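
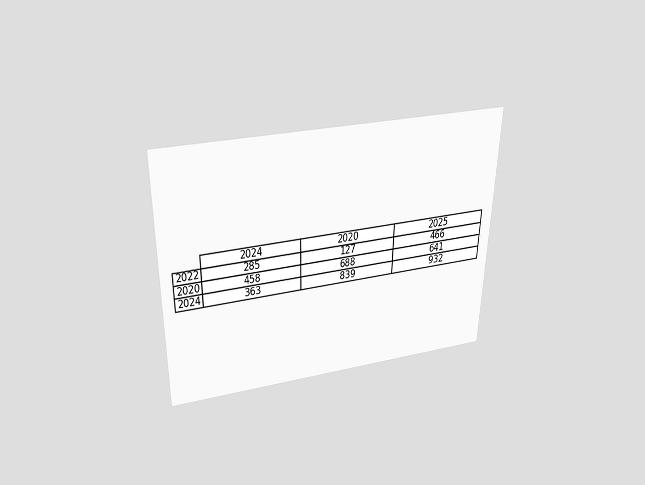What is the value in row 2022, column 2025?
466

The chart is viewed slightly from above. The (2022, 2025) cell reads 466.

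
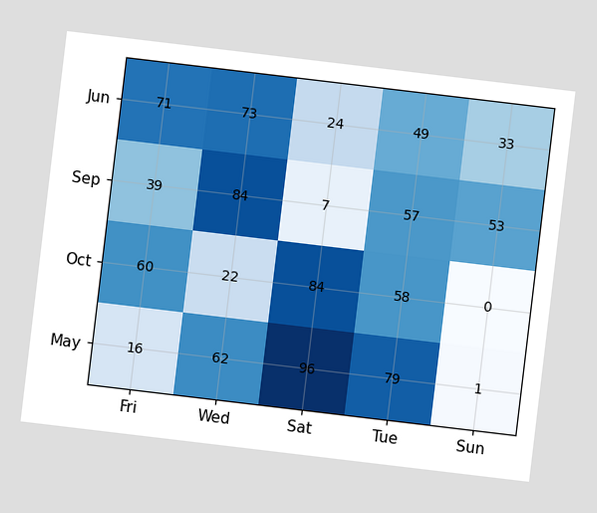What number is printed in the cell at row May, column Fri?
The chart is tilted about 7° clockwise. The (May, Fri) cell reads 16.

16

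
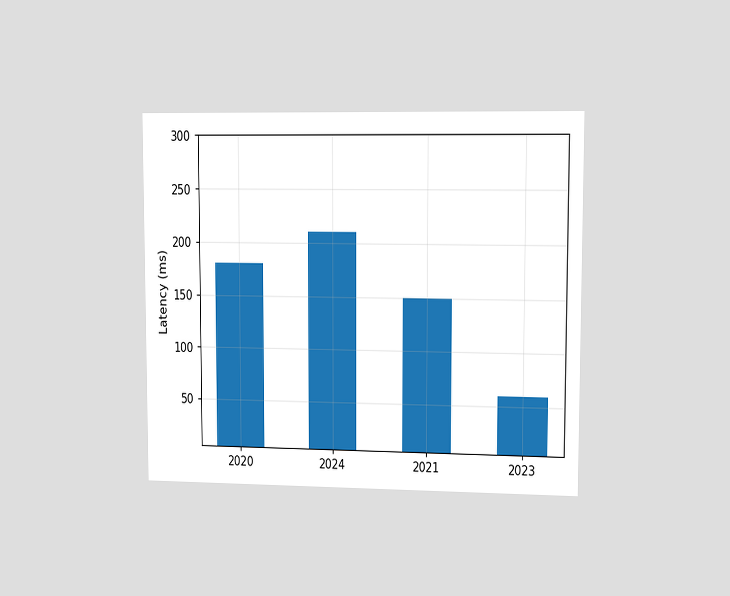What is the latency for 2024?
The chart is viewed slightly from the right. Reading along the chart's y-axis, the 2024 bar reaches 210ms.

210ms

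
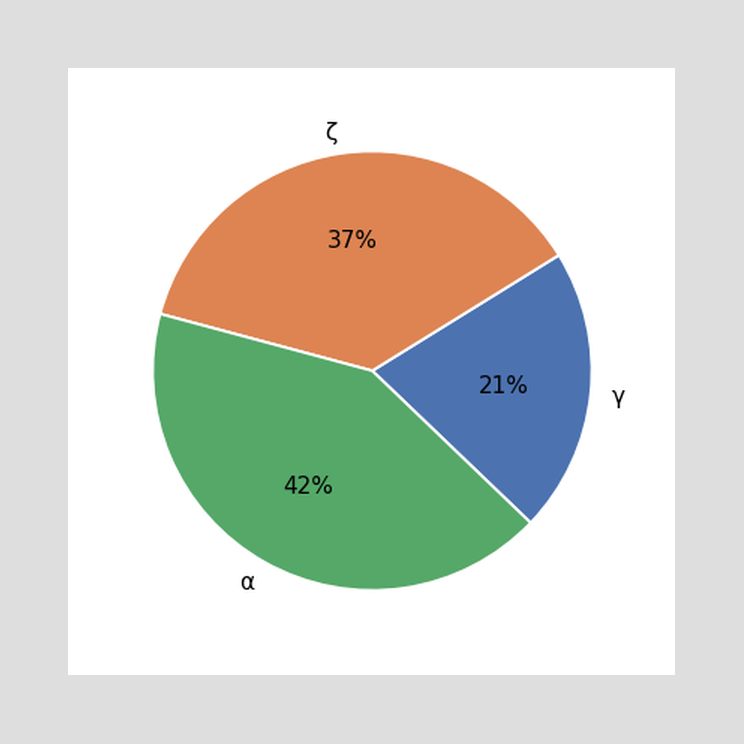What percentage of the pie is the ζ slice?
37%

The ζ slice takes up 37% of the pie.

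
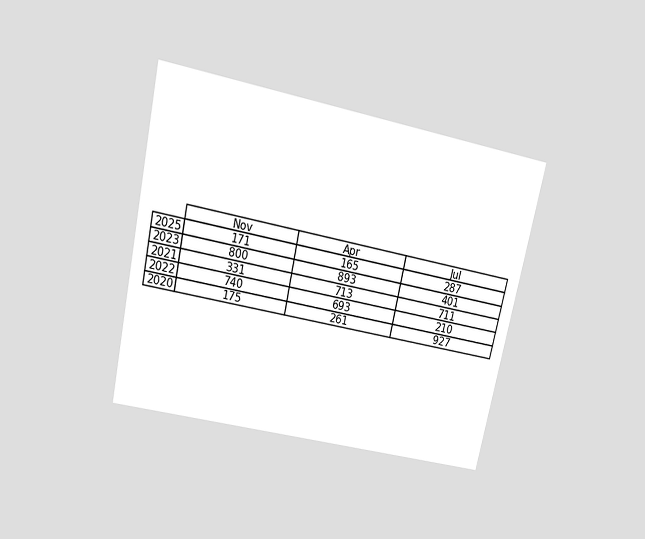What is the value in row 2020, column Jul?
The chart is tilted about 12° clockwise and viewed slightly from above. The (2020, Jul) cell reads 927.

927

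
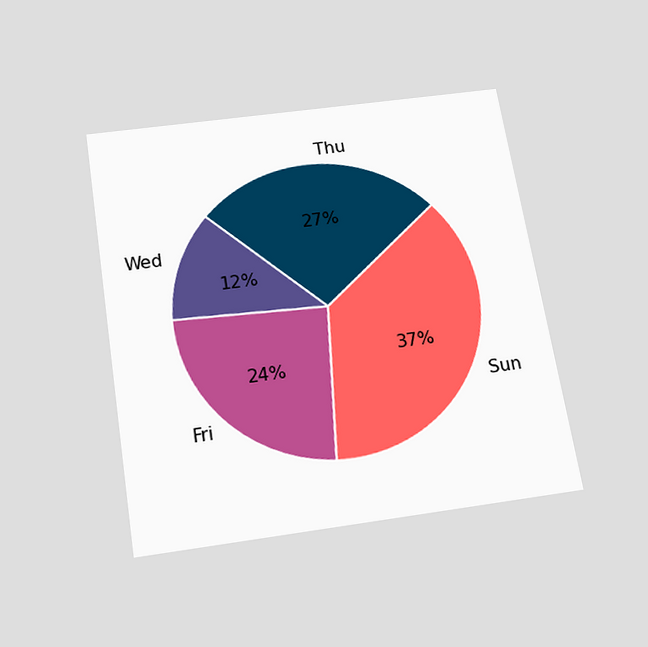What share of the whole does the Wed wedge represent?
12%

The chart is tilted about 9° counter-clockwise and viewed slightly from below. The Wed slice takes up 12% of the pie.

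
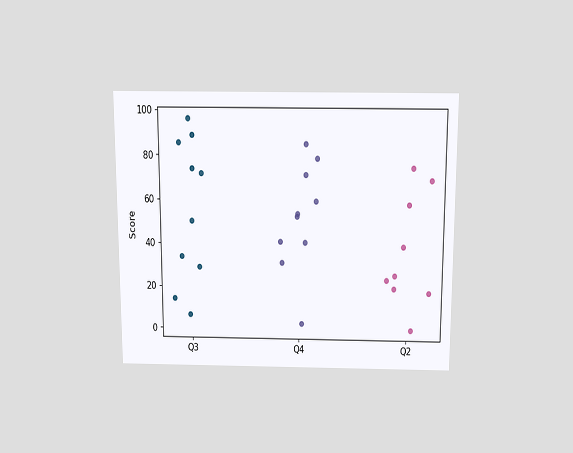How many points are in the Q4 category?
The chart is viewed slightly from above. Counting the markers in the Q4 column gives 10.

10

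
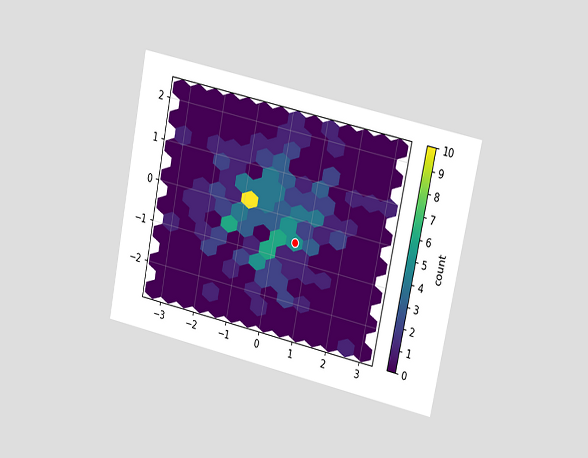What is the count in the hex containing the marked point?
5

The chart is tilted about 12° clockwise and viewed at a slight angle. The marked hex reads 5 on the colorbar.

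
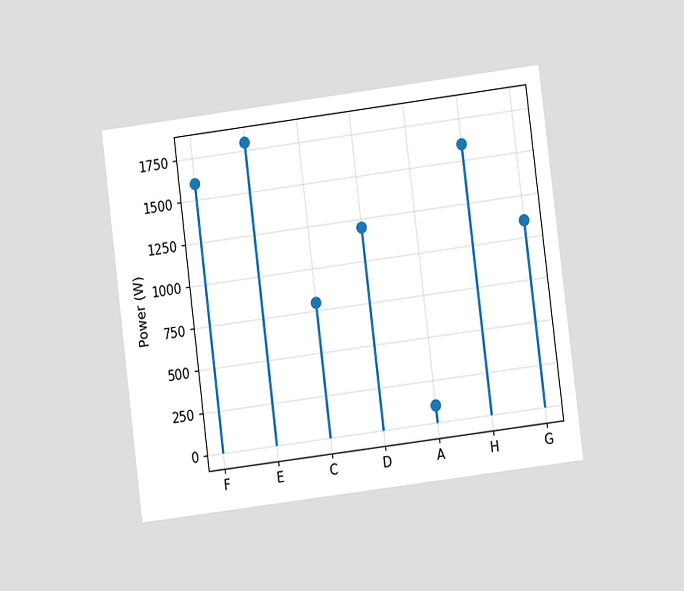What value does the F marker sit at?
1600W

The chart is tilted about 7° counter-clockwise and viewed at a slight angle. The F marker sits at 1600W.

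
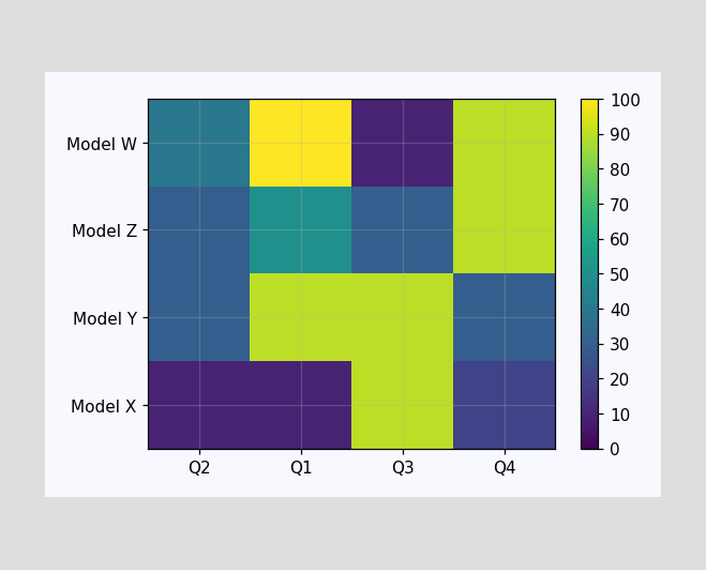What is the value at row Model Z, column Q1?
Matching cell (Model Z, Q1) against the colorbar gives 50.

50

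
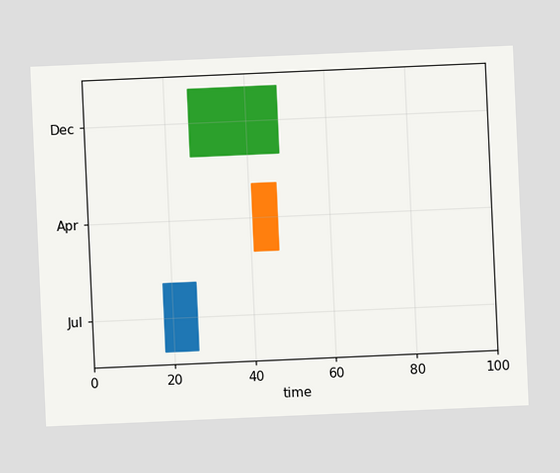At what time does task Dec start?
26

The chart is tilted about 3° counter-clockwise. The Dec bar begins at t=26.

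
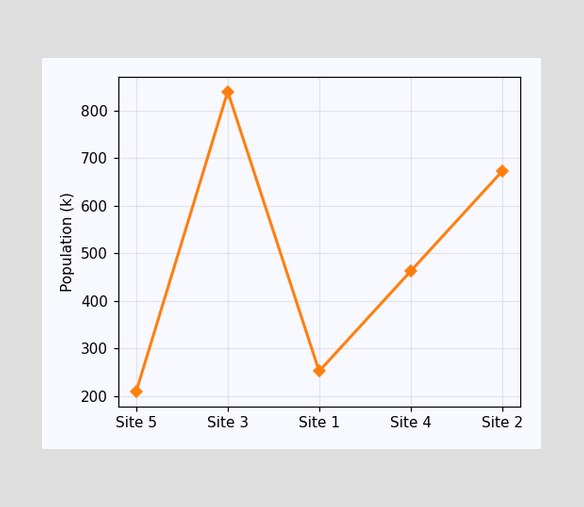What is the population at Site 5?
210k

At Site 5, the line is at 210k.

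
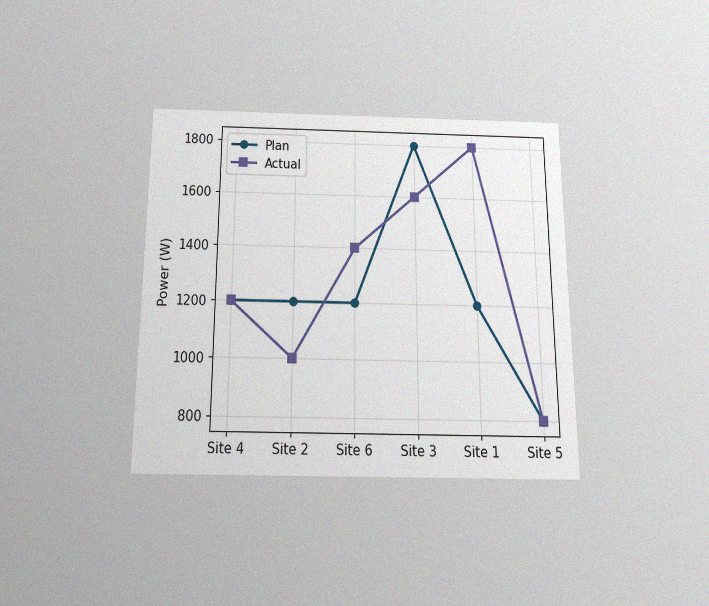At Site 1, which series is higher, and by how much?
The chart is viewed slightly from below, with some photo noise. At Site 1, Actual sits above the other line by 600W.

Actual, by 600W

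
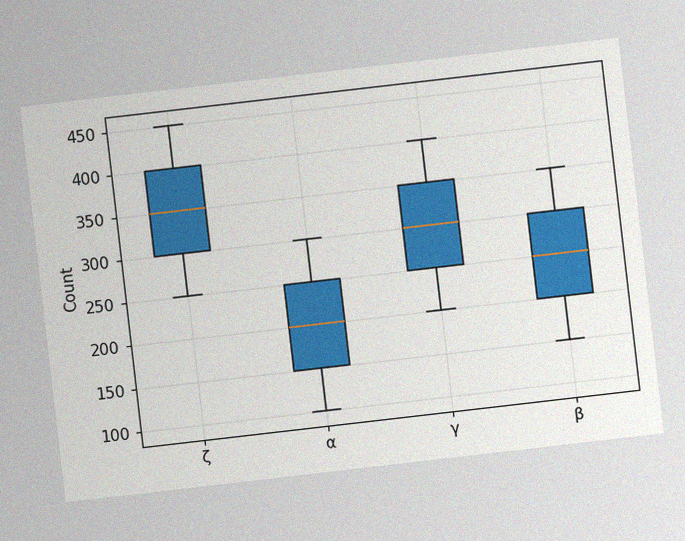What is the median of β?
The chart is tilted about 7° counter-clockwise, with some photo noise. The median line in the β box sits at 250.

250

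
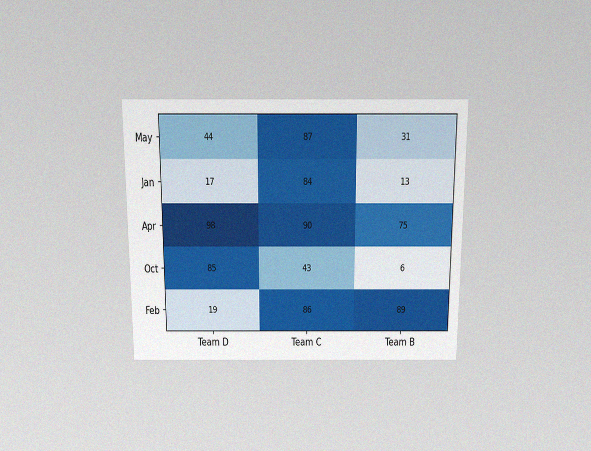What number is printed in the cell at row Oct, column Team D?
The chart is viewed slightly from above, with some photo noise. The (Oct, Team D) cell reads 85.

85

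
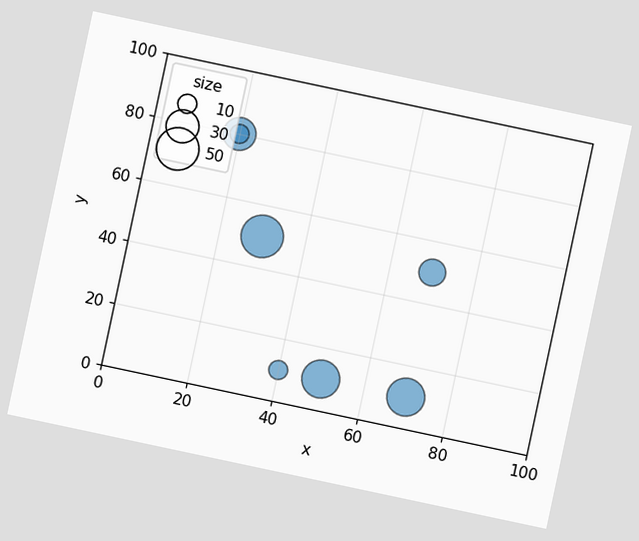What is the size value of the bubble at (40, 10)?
10

The chart is tilted about 12° clockwise. Matching the bubble at (40, 10) against the size legend gives 10.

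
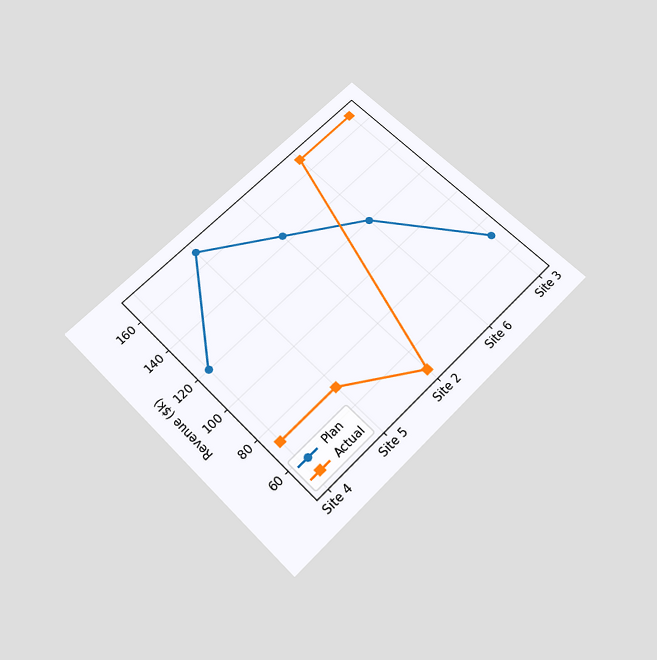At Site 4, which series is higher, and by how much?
Plan, by $48k

The chart is tilted about 45° counter-clockwise and viewed slightly from below. At Site 4, Plan sits above the other line by $48k.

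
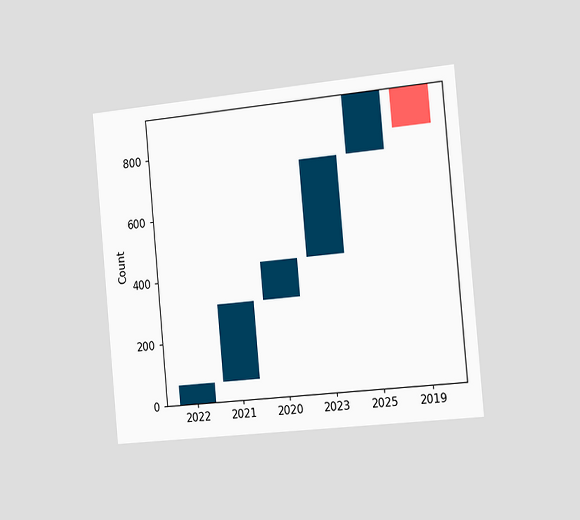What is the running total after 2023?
744

The chart is tilted about 5° counter-clockwise and viewed slightly from the right. After 2023 the running total reaches 744.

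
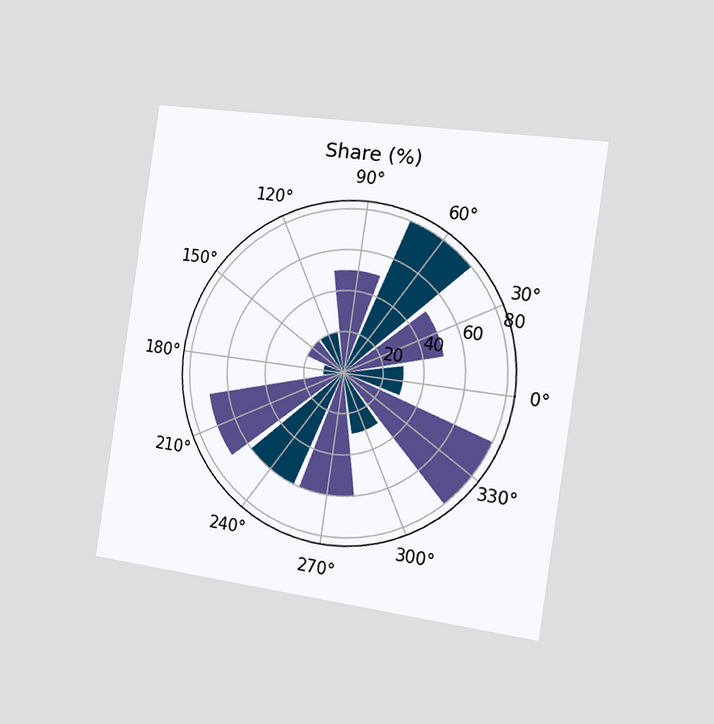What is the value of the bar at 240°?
The chart is tilted about 8° clockwise and viewed slightly from the right. The bar at 240° reaches 60% on the radial axis.

60%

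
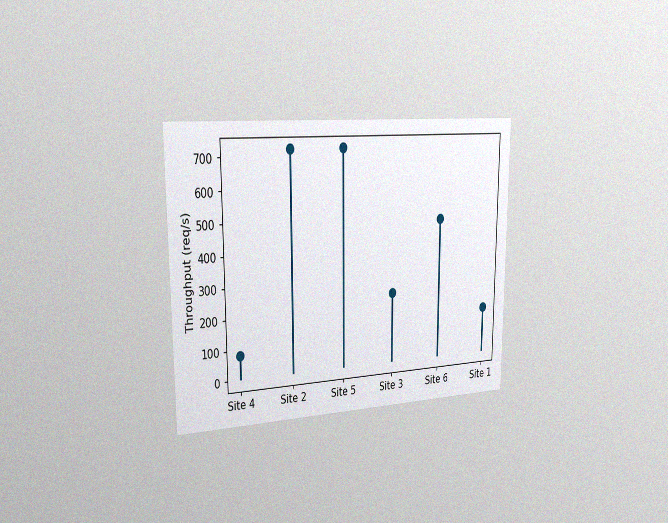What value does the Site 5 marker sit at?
The chart is viewed slightly from the left, with some photo noise. The Site 5 marker sits at 720req/s.

720req/s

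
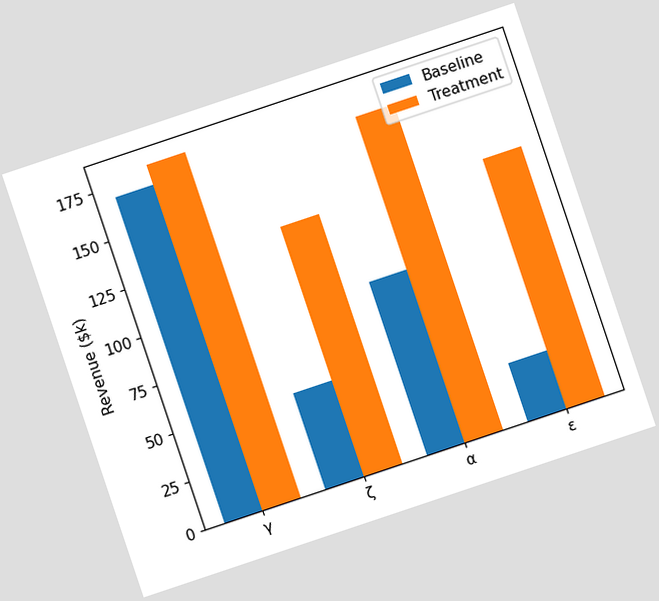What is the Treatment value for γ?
$180k

The chart is tilted about 19° counter-clockwise. The Treatment bar at γ reaches $180k on the y-axis.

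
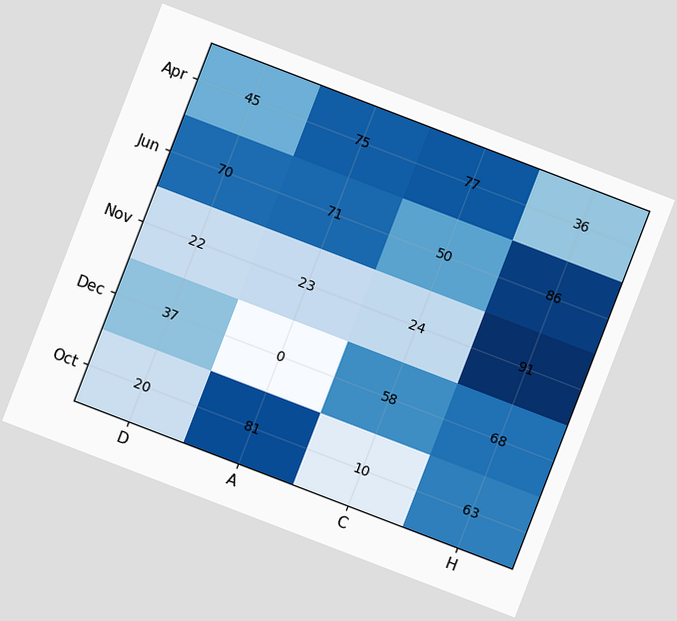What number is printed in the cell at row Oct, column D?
The chart is tilted about 21° clockwise. The (Oct, D) cell reads 20.

20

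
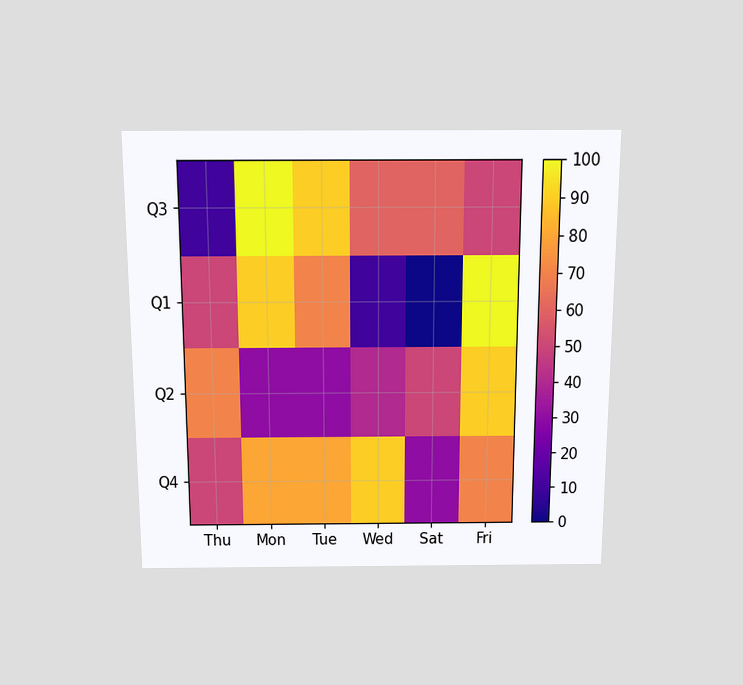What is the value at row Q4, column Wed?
90

The chart is viewed slightly from above. Matching cell (Q4, Wed) against the colorbar gives 90.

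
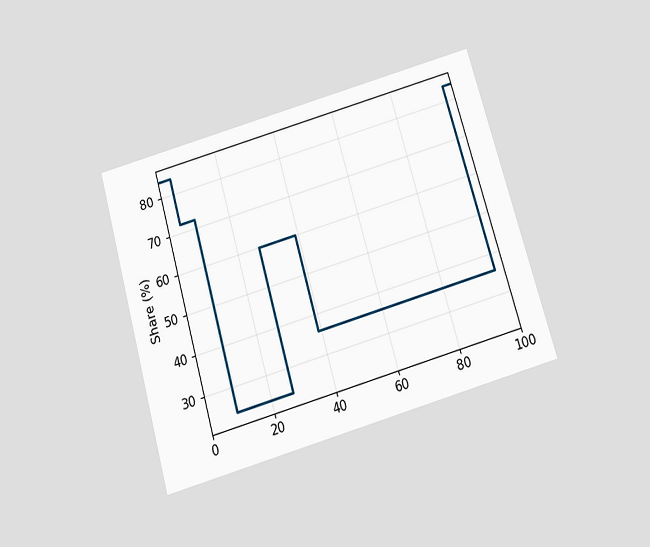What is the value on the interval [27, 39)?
The chart is tilted about 16° counter-clockwise and viewed slightly from below. On [27, 39) the step sits at 60%.

60%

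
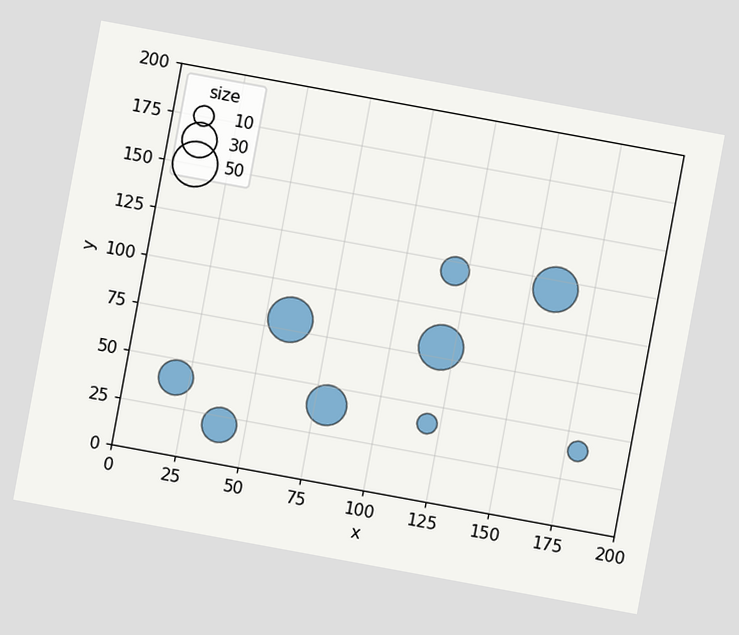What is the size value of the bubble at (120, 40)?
10

The chart is tilted about 10° clockwise. Matching the bubble at (120, 40) against the size legend gives 10.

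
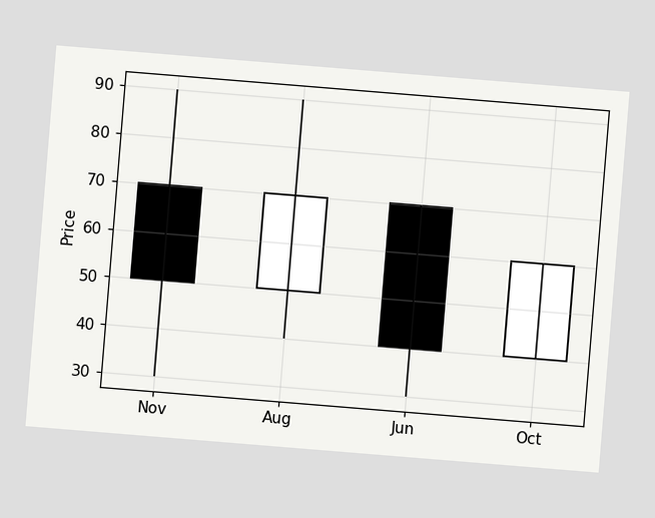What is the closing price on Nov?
The chart is tilted about 5° clockwise. The Nov candle closes at 50.

50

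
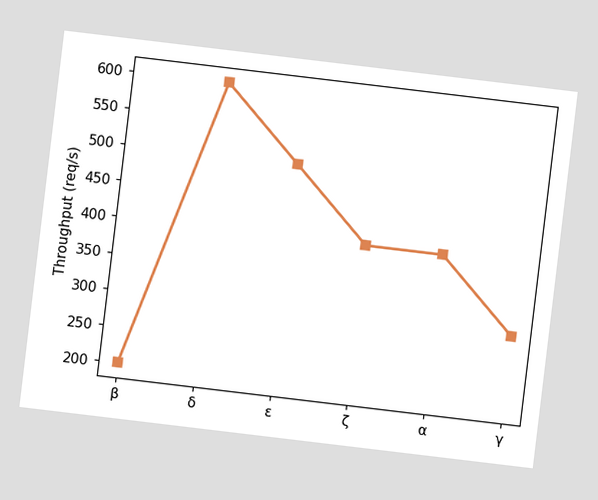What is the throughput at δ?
The chart is tilted about 7° clockwise. At δ, the line is at 600req/s.

600req/s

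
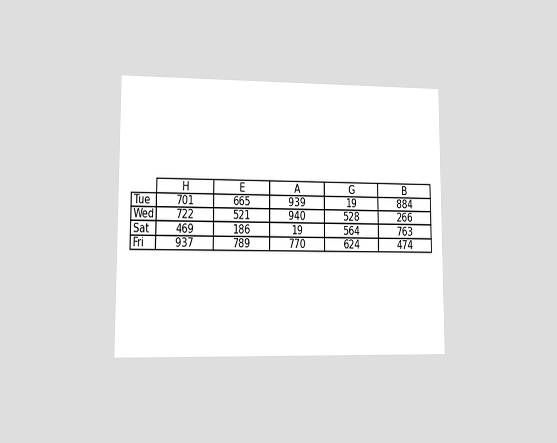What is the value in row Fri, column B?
The chart is viewed at a slight angle. The (Fri, B) cell reads 474.

474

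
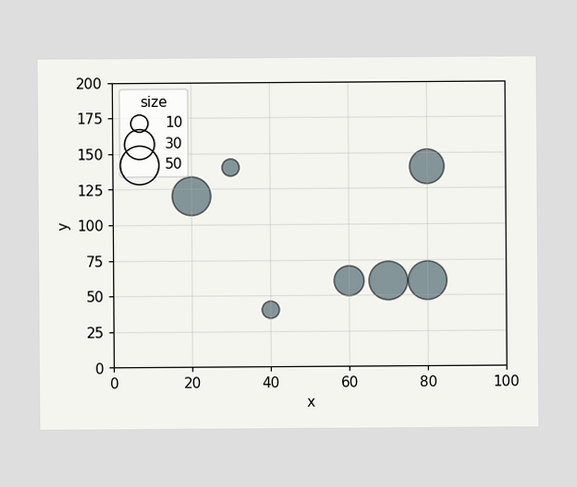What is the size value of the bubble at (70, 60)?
Matching the bubble at (70, 60) against the size legend gives 50.

50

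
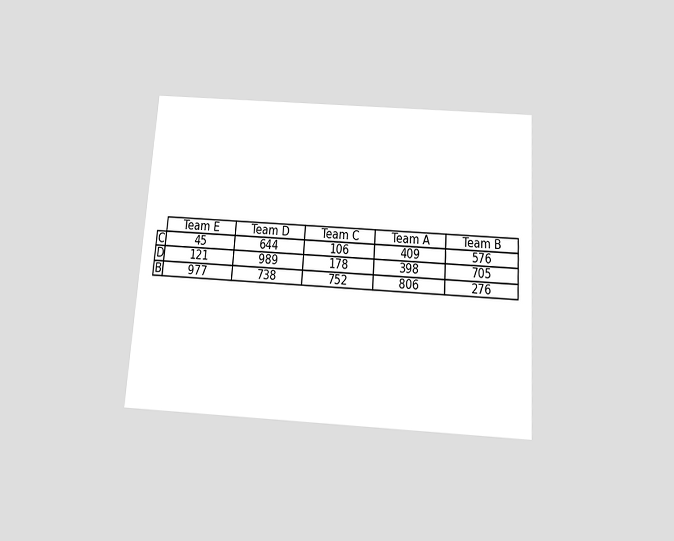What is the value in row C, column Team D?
The chart is tilted about 4° clockwise and viewed slightly from below. The (C, Team D) cell reads 644.

644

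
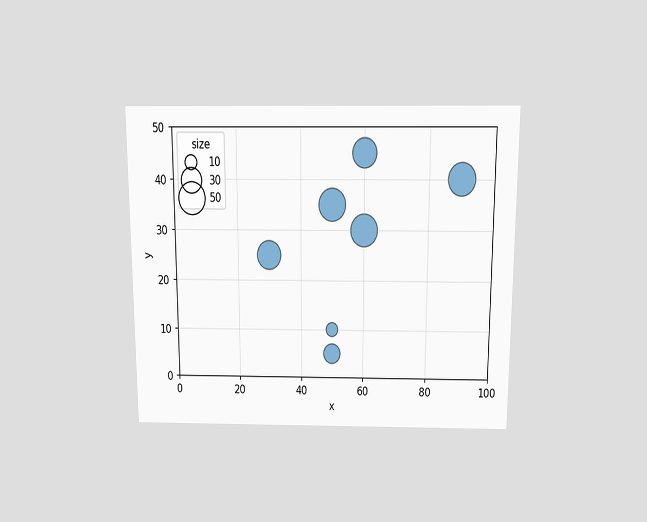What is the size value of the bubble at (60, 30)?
50

The chart is viewed slightly from above. Matching the bubble at (60, 30) against the size legend gives 50.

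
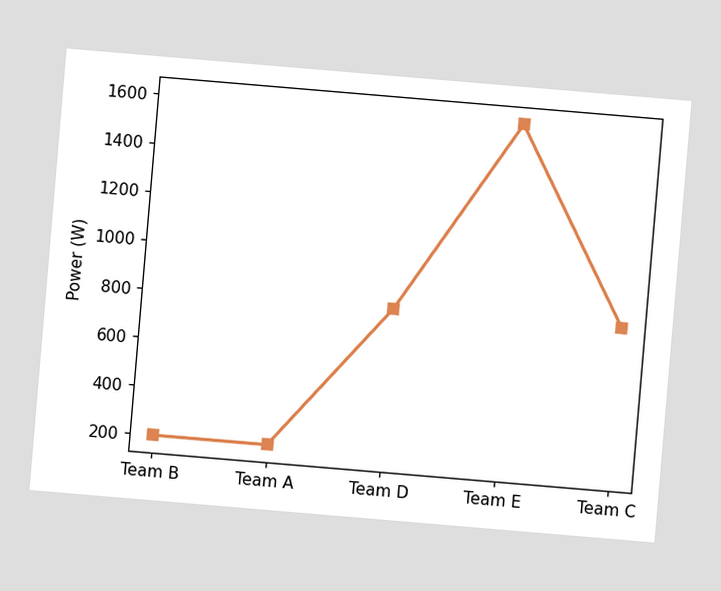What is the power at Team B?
200W

The chart is tilted about 5° clockwise. At Team B, the line is at 200W.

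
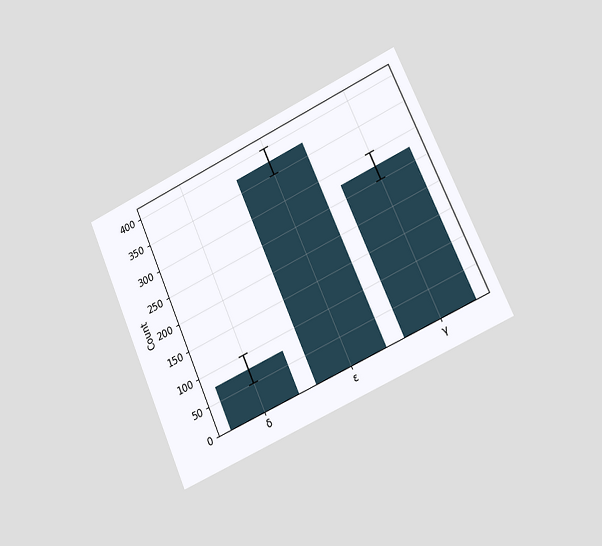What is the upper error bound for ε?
The chart is tilted about 24° counter-clockwise and viewed slightly from the right. The ε bar's upper whisker reaches 400.

400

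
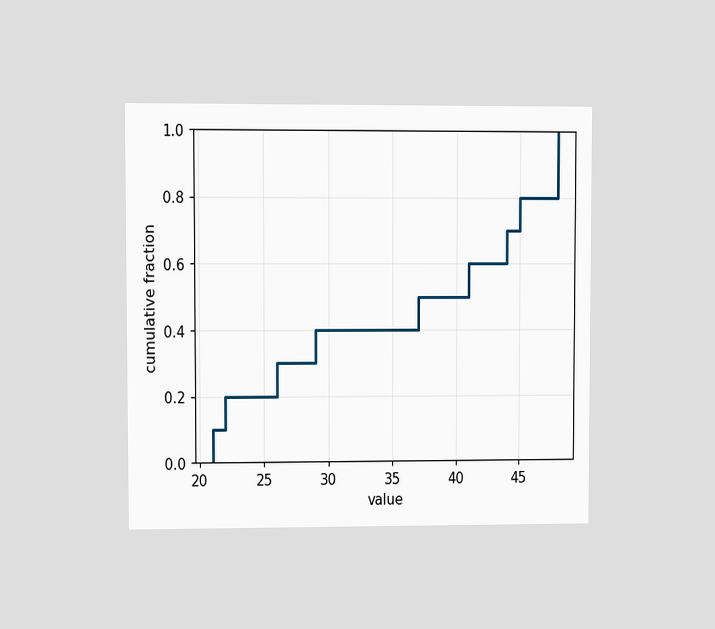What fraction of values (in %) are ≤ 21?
The chart is viewed at a slight angle. At x=21 the ECDF step is at 10%.

10%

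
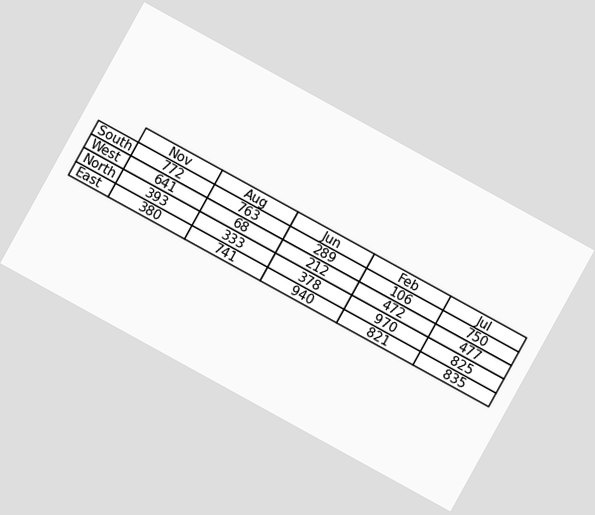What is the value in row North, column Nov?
393

The chart is tilted about 29° clockwise. The (North, Nov) cell reads 393.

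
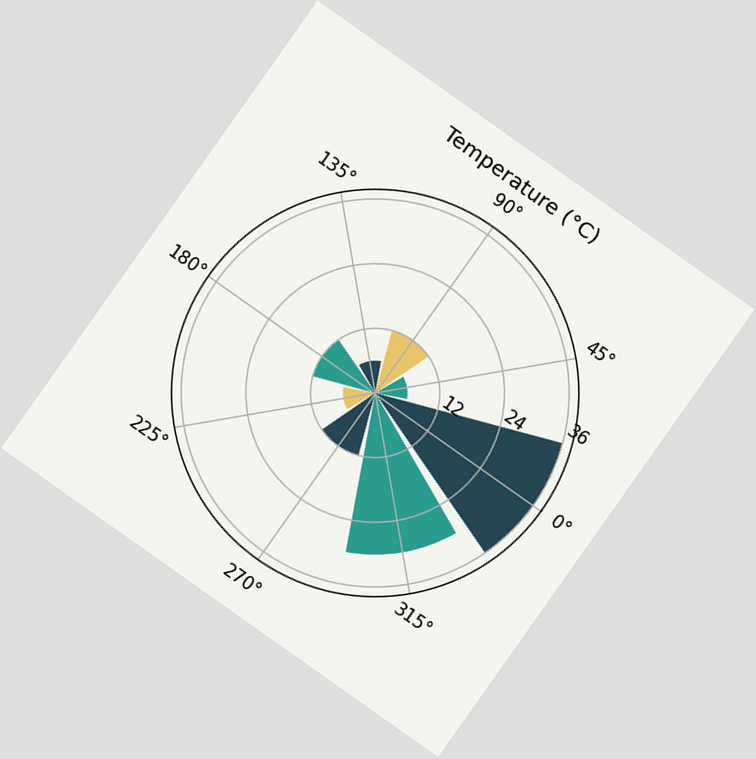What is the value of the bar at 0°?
The chart is tilted about 35° clockwise. The bar at 0° reaches 36°C on the radial axis.

36°C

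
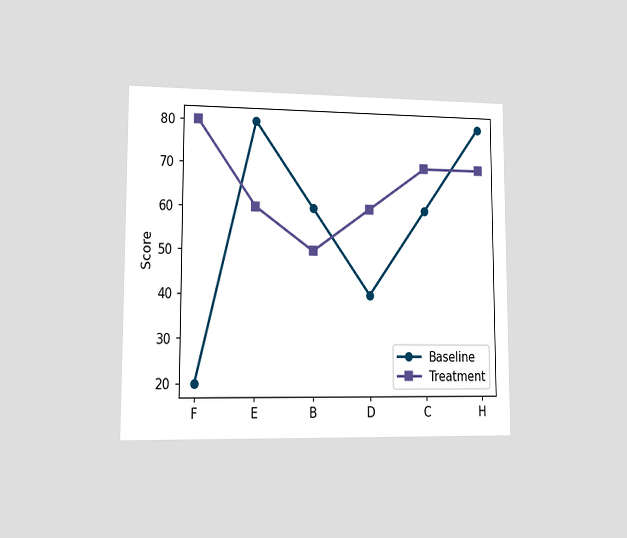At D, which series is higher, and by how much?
The chart is viewed at a slight angle. At D, Treatment sits above the other line by 20.

Treatment, by 20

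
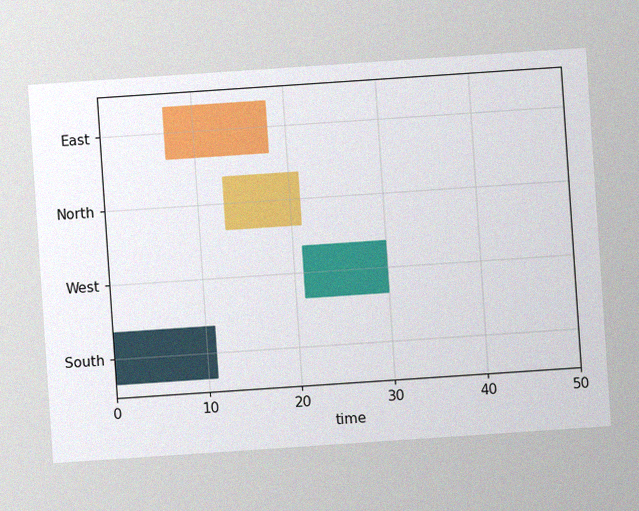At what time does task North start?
13

The chart is tilted about 4° counter-clockwise, with some photo noise. The North bar begins at t=13.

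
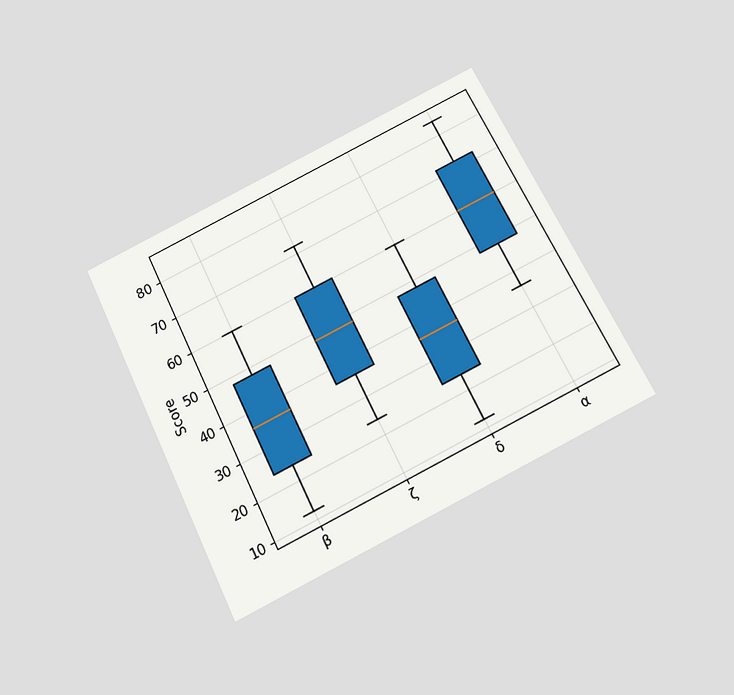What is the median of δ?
The chart is tilted about 26° counter-clockwise and viewed slightly from below. The median line in the δ box sits at 36.

36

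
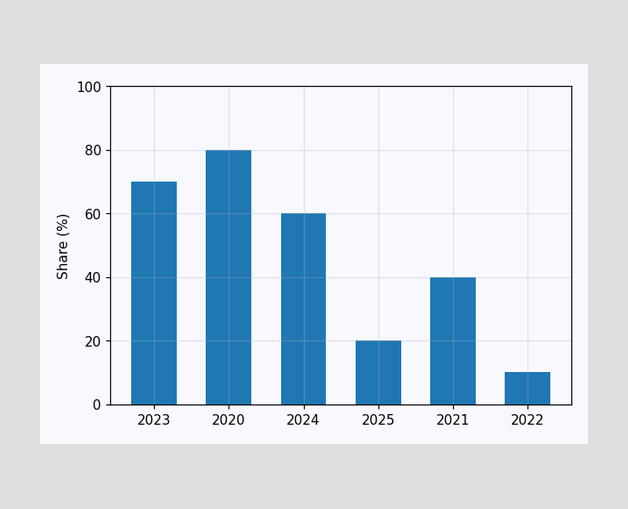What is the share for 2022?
Reading along the chart's y-axis, the 2022 bar reaches 10%.

10%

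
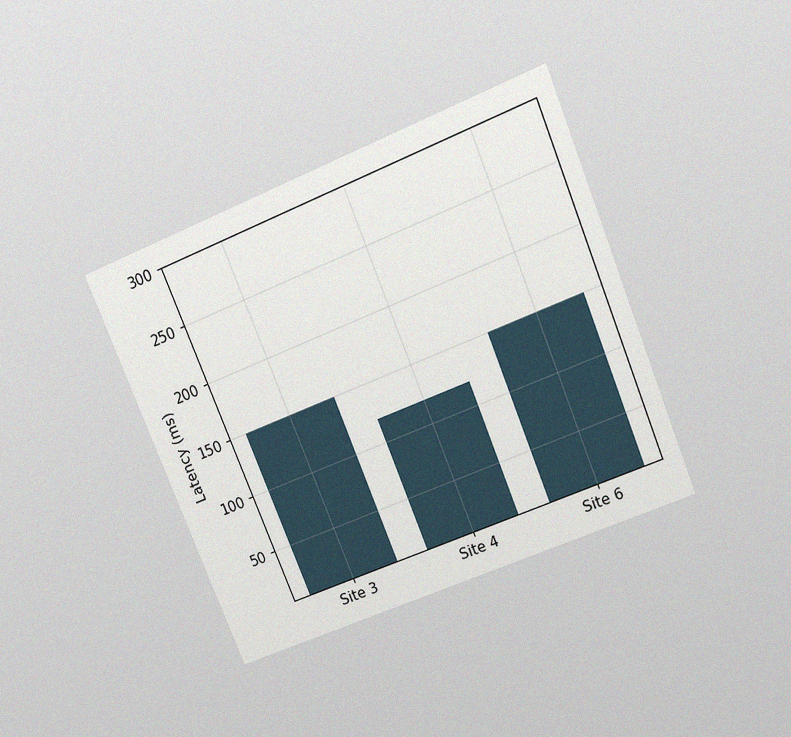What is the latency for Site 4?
The chart is tilted about 22° counter-clockwise and viewed at a slight angle, with some photo noise. Reading along the chart's y-axis, the Site 4 bar reaches 120ms.

120ms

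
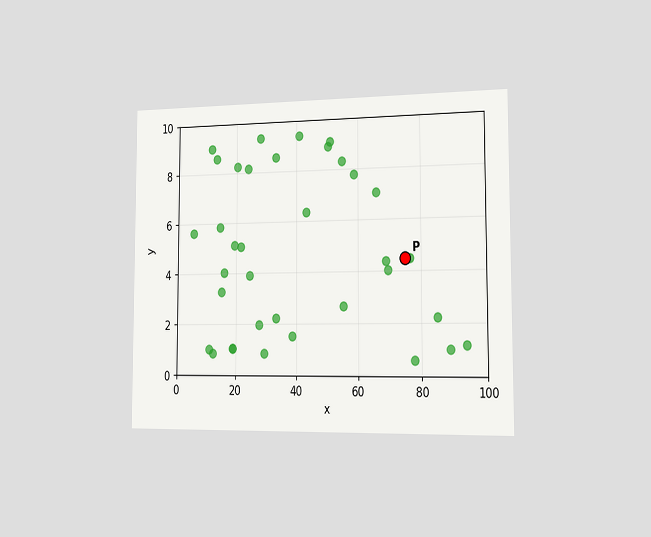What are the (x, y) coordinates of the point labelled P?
The chart is viewed slightly from the right. Following the gridlines from P to each axis, P sits at (75, 4.5).

(75, 4.5)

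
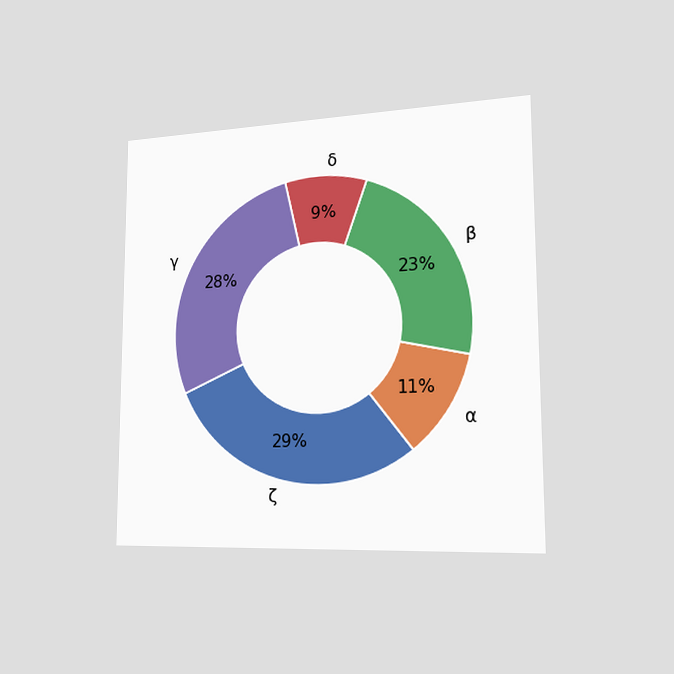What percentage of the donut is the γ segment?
The chart is viewed slightly from the right. The γ segment takes up 28% of the ring.

28%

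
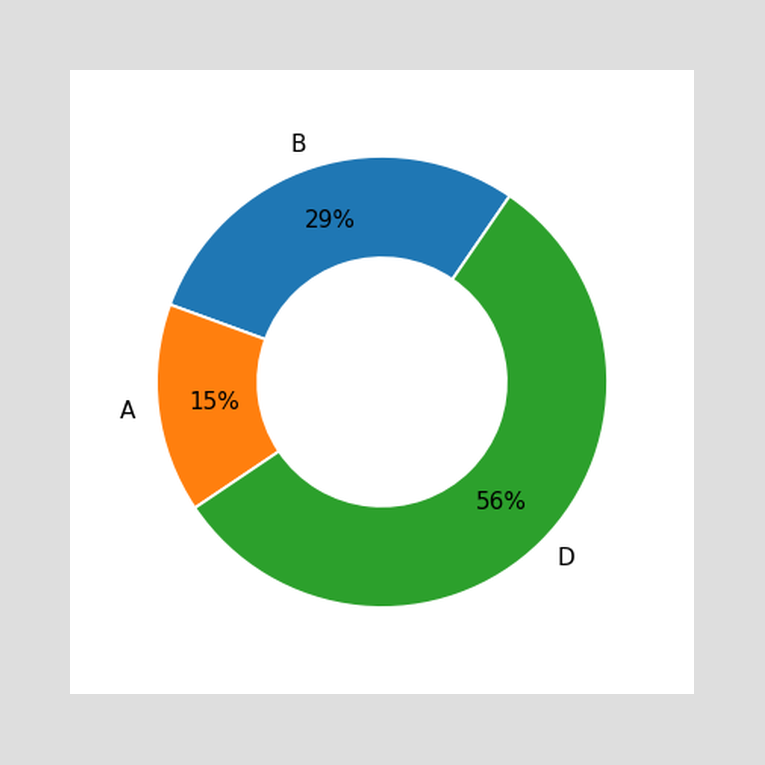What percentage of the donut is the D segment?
The D segment takes up 56% of the ring.

56%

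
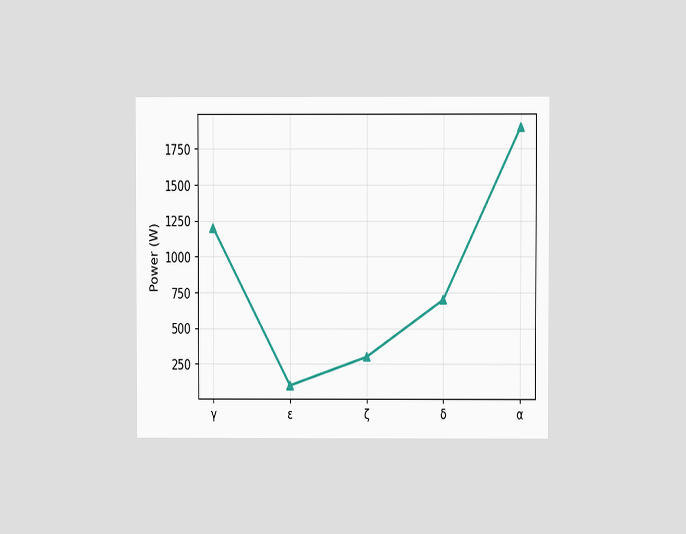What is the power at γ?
The chart is viewed at a slight angle. At γ, the line is at 1200W.

1200W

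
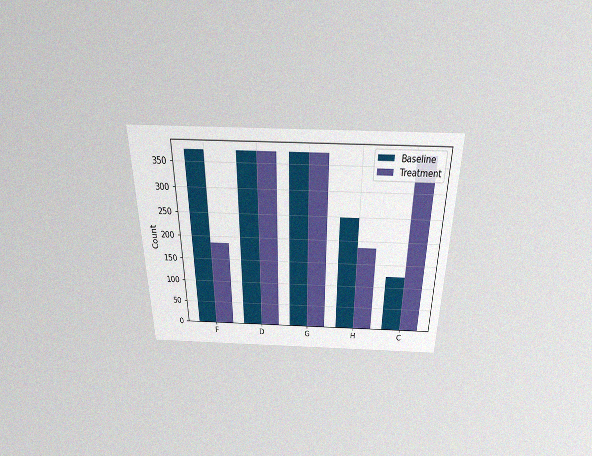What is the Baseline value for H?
The chart is viewed slightly from above, with some photo noise. The Baseline bar at H reaches 248 on the y-axis.

248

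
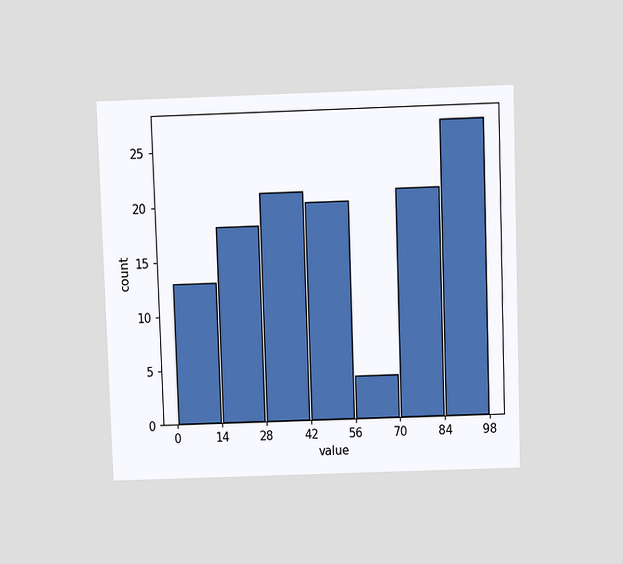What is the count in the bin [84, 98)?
27

The chart is viewed slightly from above. The [84, 98) bin has height 27.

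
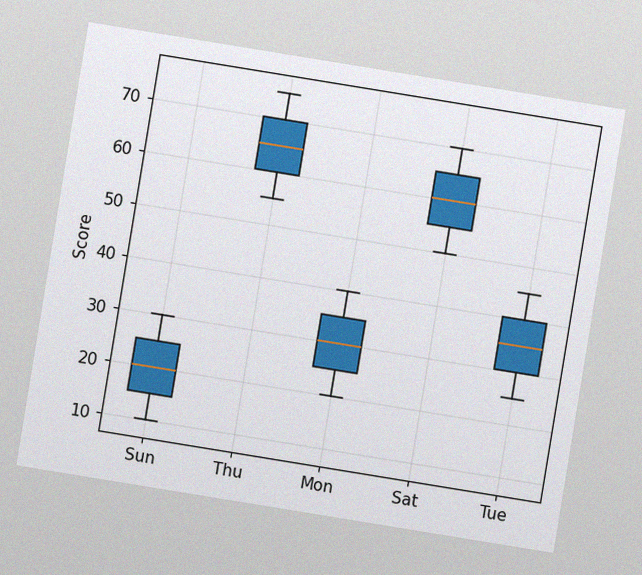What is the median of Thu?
65

The chart is tilted about 9° clockwise, with some photo noise. The median line in the Thu box sits at 65.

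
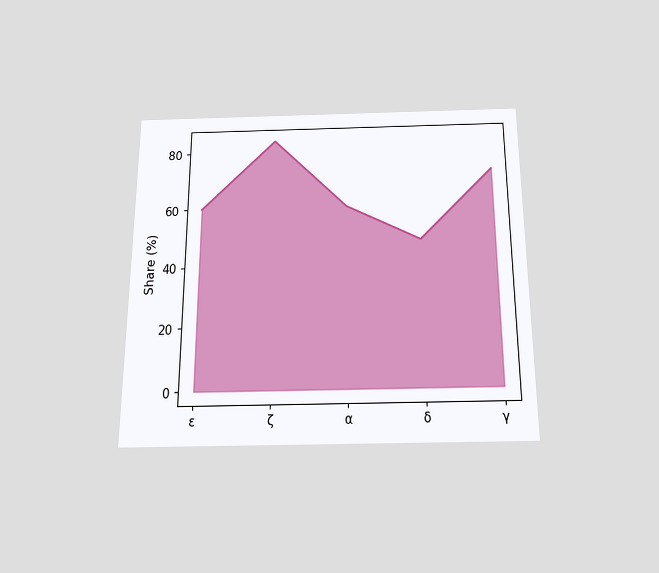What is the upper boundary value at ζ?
The chart is viewed slightly from below. At ζ the upper boundary is at 84%.

84%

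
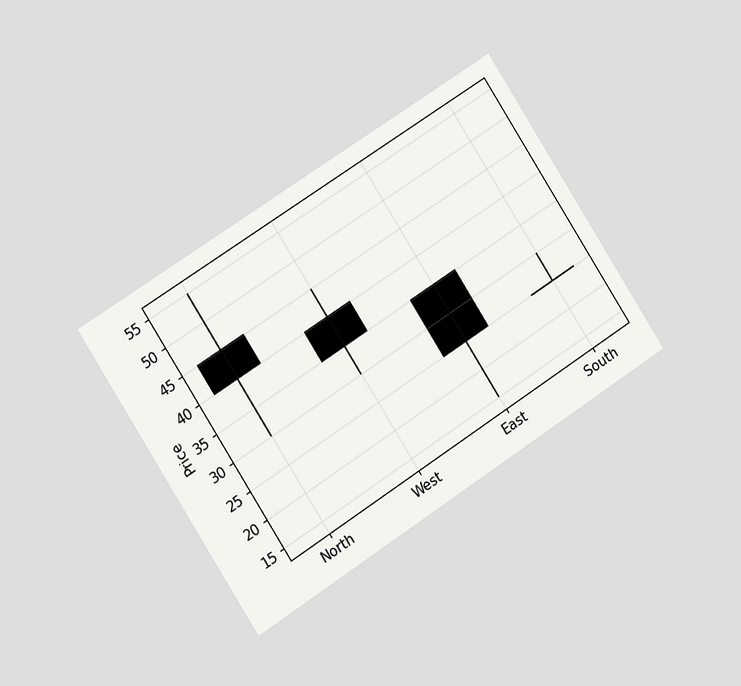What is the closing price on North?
The chart is tilted about 33° counter-clockwise and viewed slightly from the left. The North candle closes at 40.

40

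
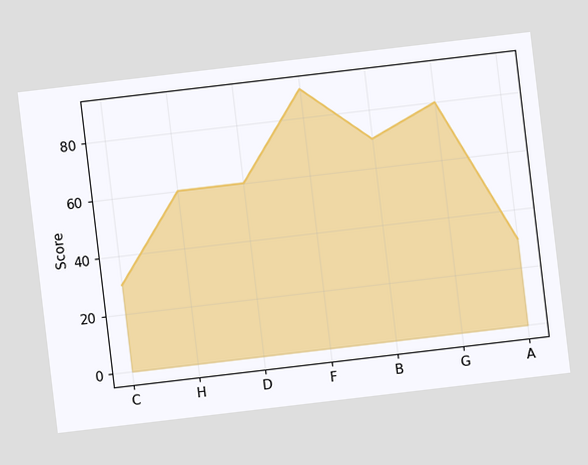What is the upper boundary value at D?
The chart is tilted about 7° counter-clockwise. At D the upper boundary is at 60.

60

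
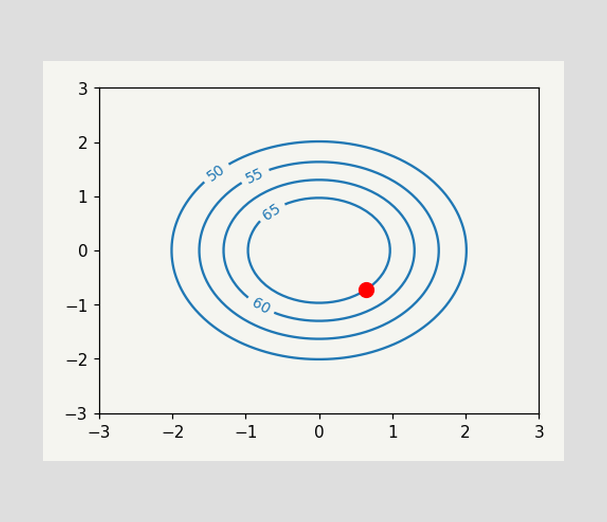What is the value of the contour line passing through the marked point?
65

The marked point sits on the contour labelled 65.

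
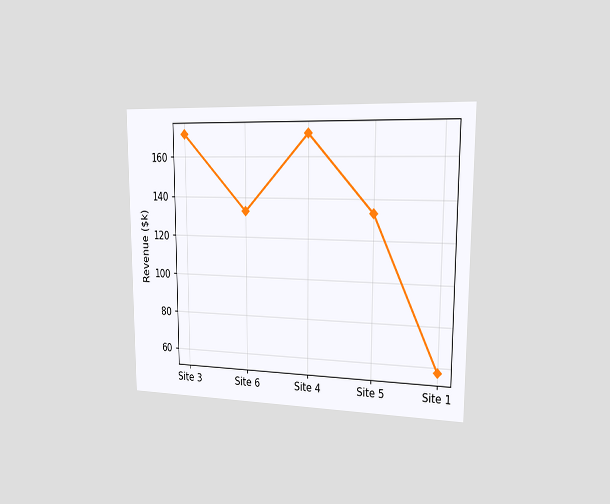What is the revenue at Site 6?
$133k

The chart is viewed slightly from the right. At Site 6, the line is at $133k.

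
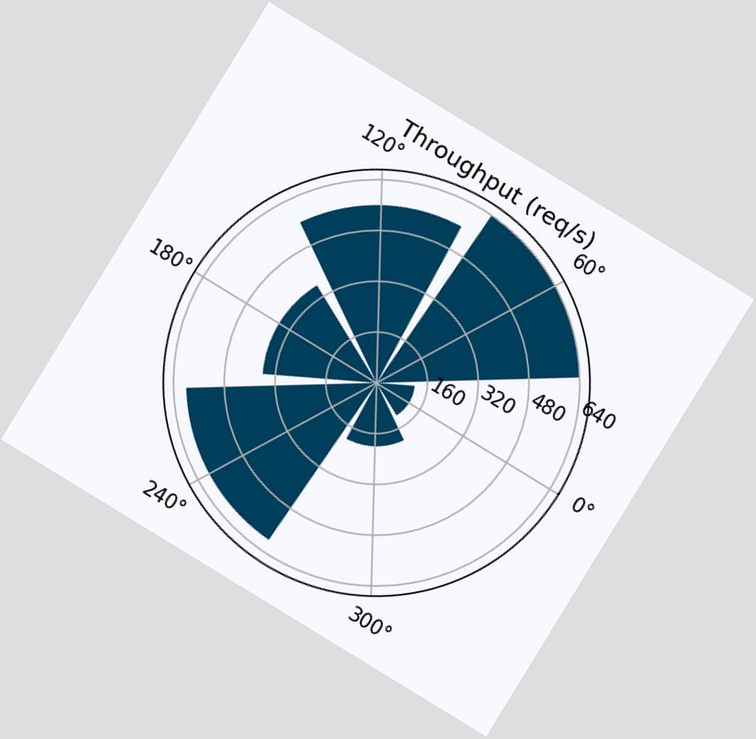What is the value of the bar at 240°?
The chart is tilted about 31° clockwise. The bar at 240° reaches 600req/s on the radial axis.

600req/s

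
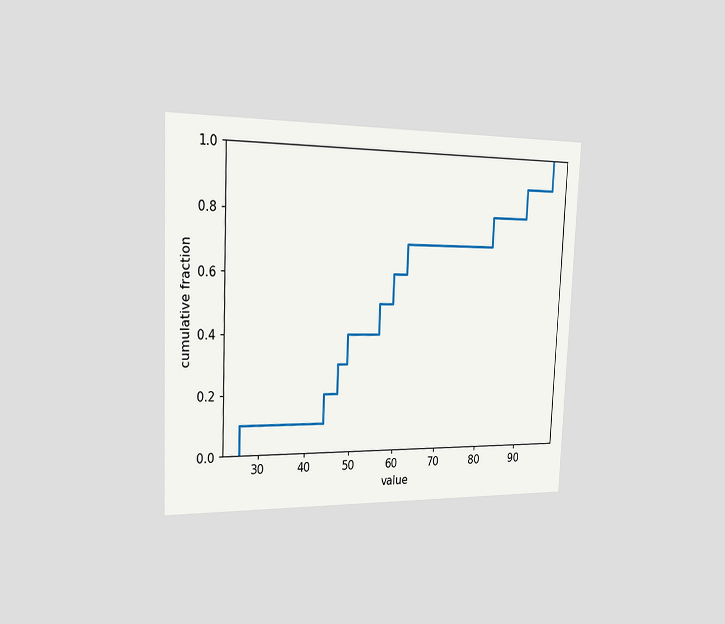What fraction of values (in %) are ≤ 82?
80%

The chart is tilted about 2° clockwise and viewed slightly from the left. At x=82 the ECDF step is at 80%.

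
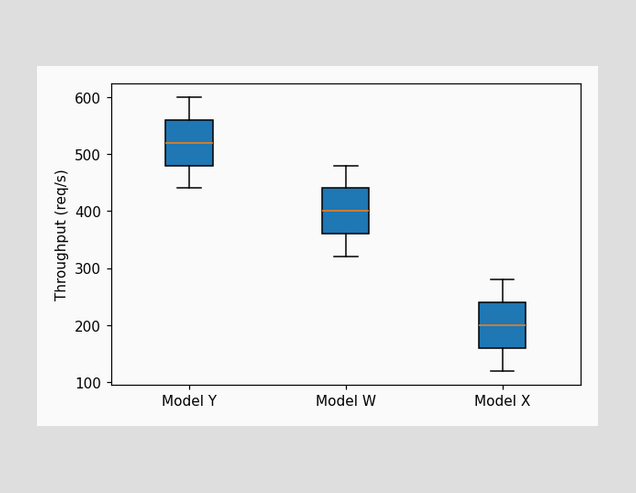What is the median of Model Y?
The median line in the Model Y box sits at 520req/s.

520req/s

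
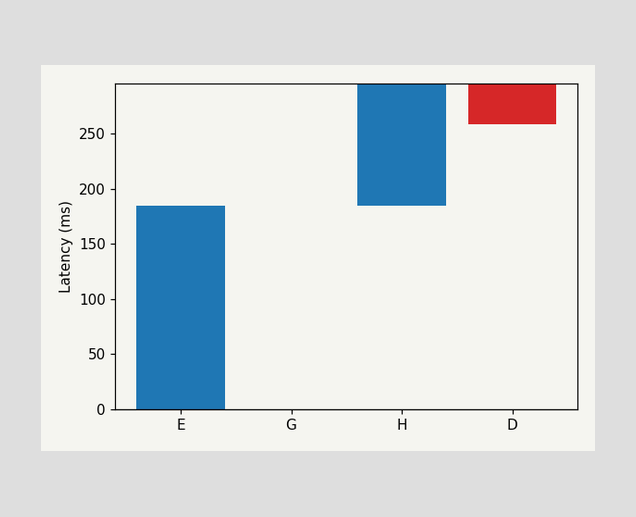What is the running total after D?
259ms

After D the running total reaches 259ms.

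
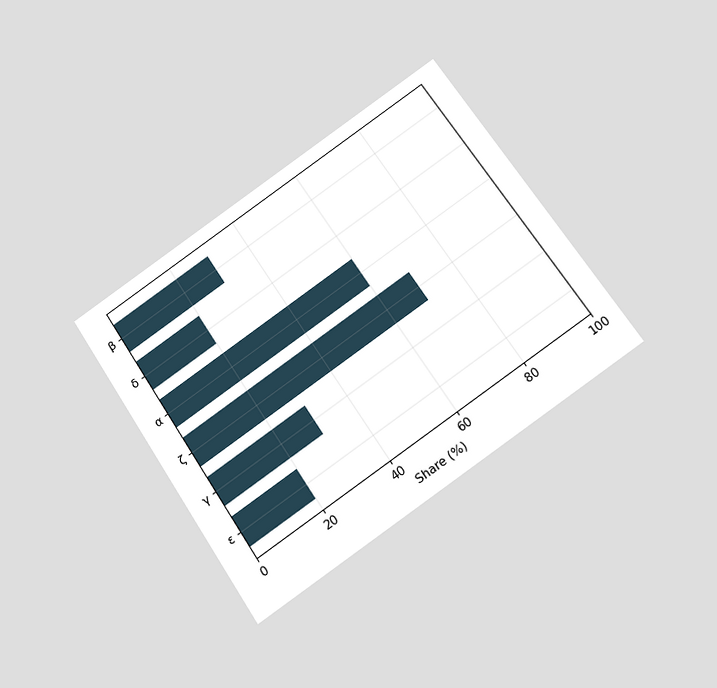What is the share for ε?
20%

The chart is tilted about 34° counter-clockwise and viewed slightly from below. Reading along the chart's x-axis, the ε bar reaches 20%.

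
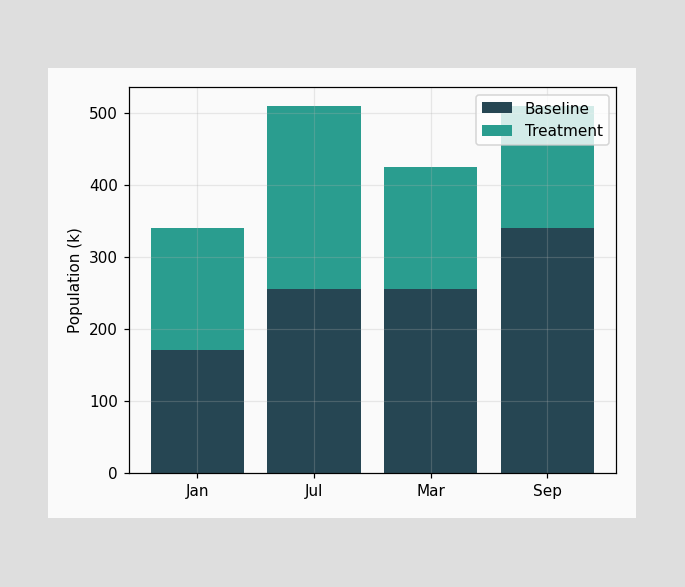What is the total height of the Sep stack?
The Sep stack's top reaches 510k on the y-axis.

510k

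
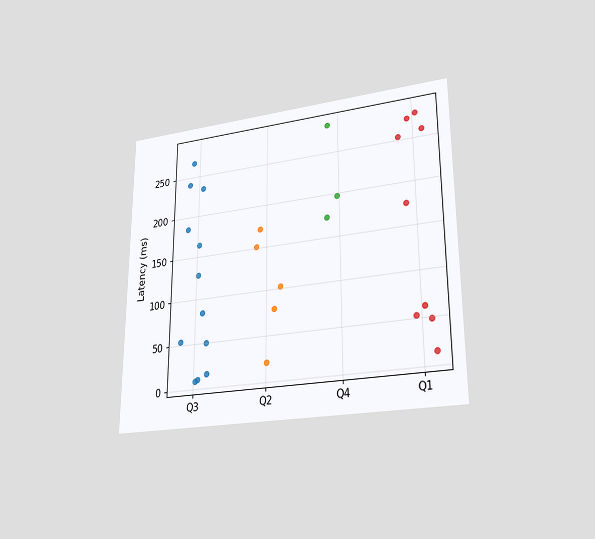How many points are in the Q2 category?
5

The chart is viewed at a slight angle. Counting the markers in the Q2 column gives 5.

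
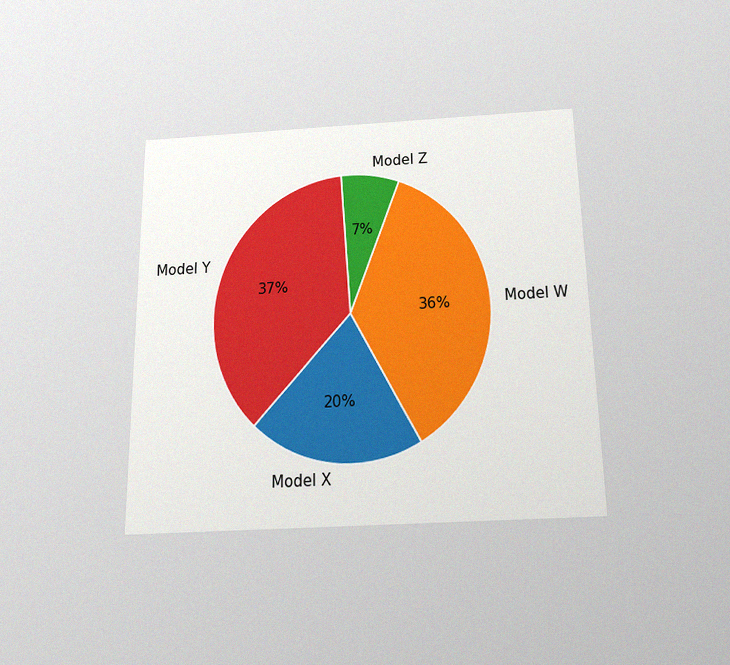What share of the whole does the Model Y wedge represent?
37%

The chart is viewed slightly from below, with some photo noise. The Model Y slice takes up 37% of the pie.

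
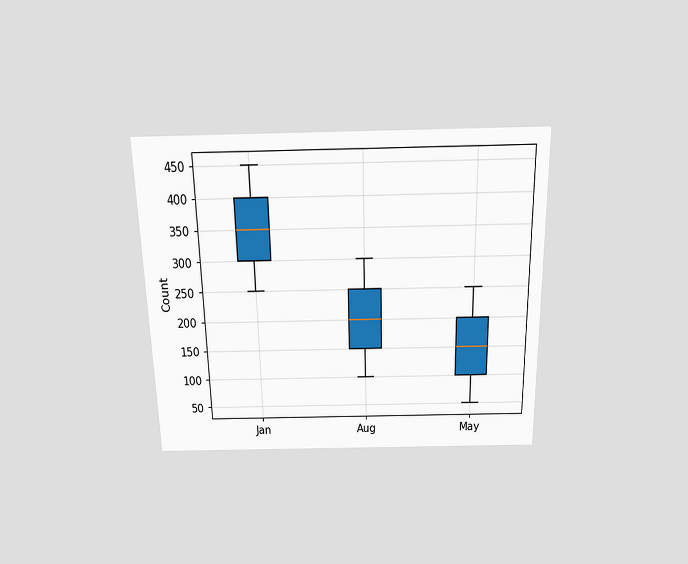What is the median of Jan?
The chart is viewed slightly from above. The median line in the Jan box sits at 350.

350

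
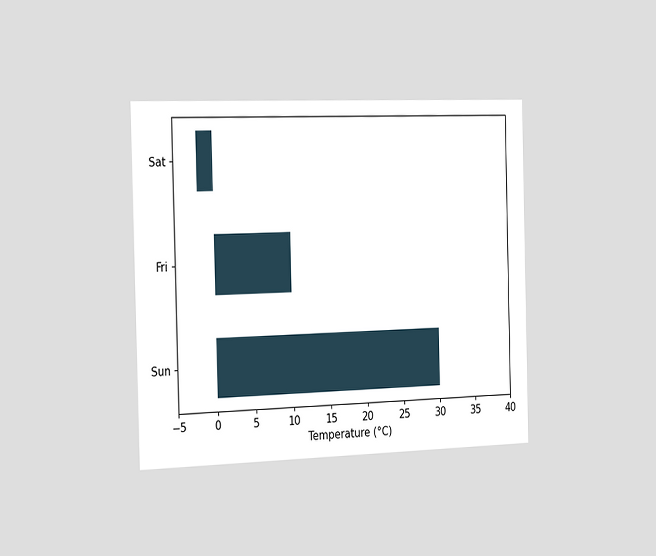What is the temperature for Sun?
The chart is viewed slightly from the left. Reading along the chart's x-axis, the Sun bar reaches 30°C.

30°C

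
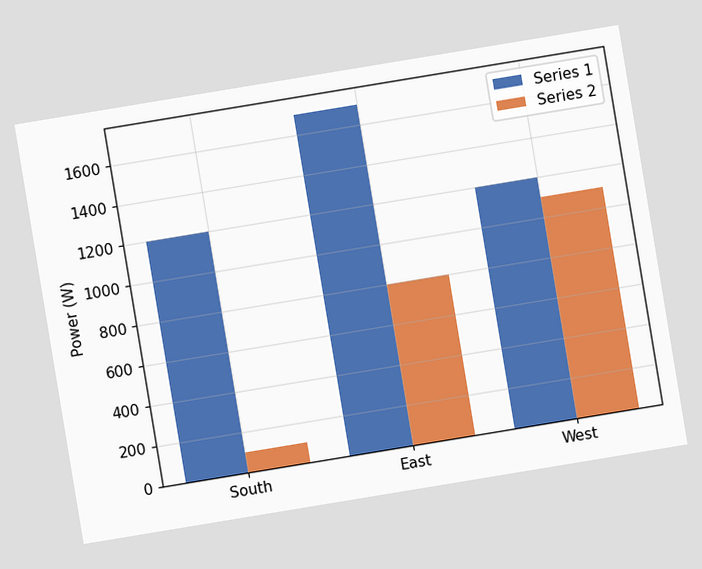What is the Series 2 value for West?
1100W

The chart is tilted about 9° counter-clockwise. The Series 2 bar at West reaches 1100W on the y-axis.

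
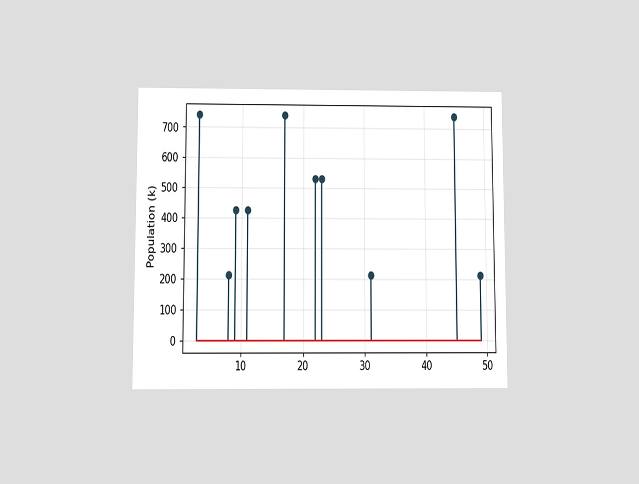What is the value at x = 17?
The chart is viewed slightly from below. The stem at x=17 reaches 742k.

742k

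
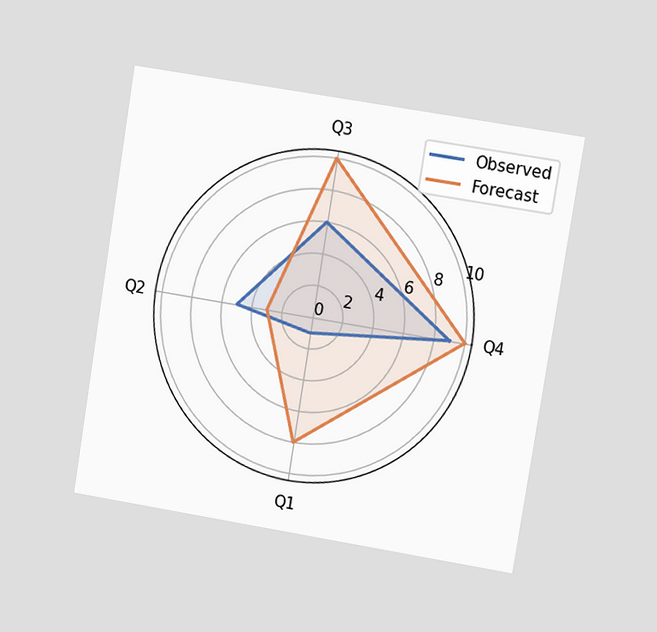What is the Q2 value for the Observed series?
5

The chart is tilted about 9° clockwise and viewed at a slight angle. On the Q2 axis, Observed reaches 5.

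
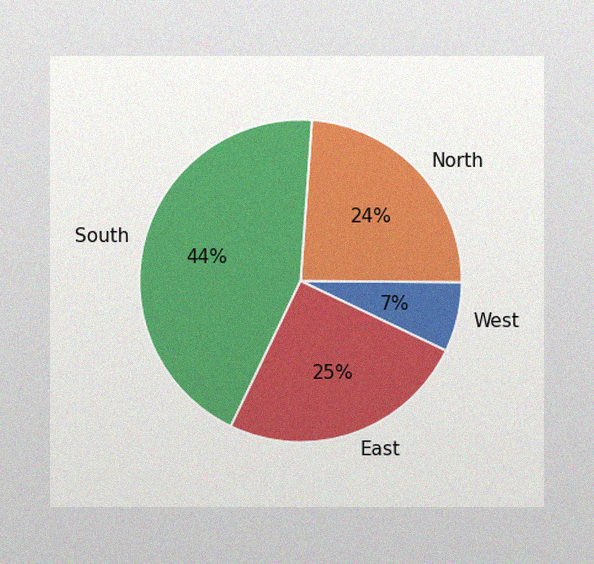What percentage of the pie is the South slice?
44%

The image has some photo noise and uneven lighting. The South slice takes up 44% of the pie.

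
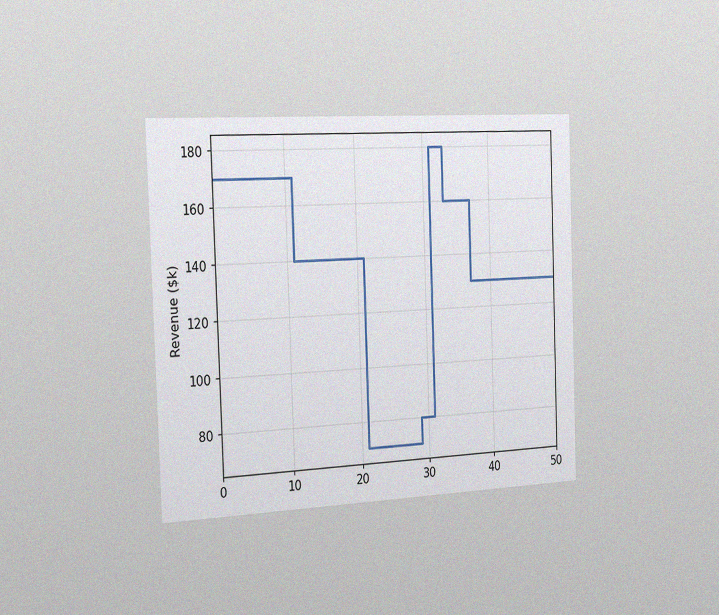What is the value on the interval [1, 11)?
The chart is tilted about 2° counter-clockwise and viewed slightly from the left, with some photo noise. On [1, 11) the step sits at $170k.

$170k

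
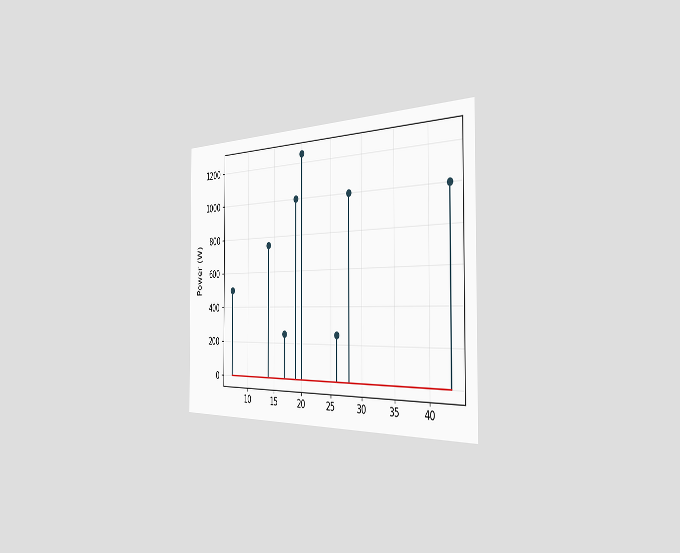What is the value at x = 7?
500W

The chart is viewed slightly from the right. The stem at x=7 reaches 500W.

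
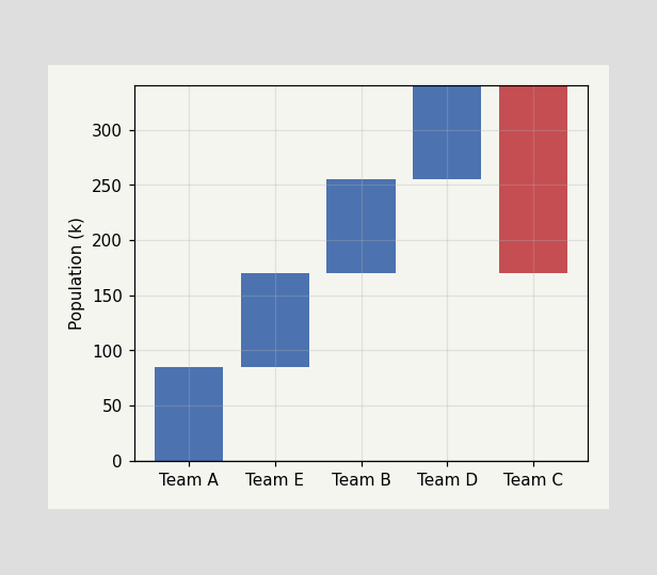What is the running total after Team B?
After Team B the running total reaches 255k.

255k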